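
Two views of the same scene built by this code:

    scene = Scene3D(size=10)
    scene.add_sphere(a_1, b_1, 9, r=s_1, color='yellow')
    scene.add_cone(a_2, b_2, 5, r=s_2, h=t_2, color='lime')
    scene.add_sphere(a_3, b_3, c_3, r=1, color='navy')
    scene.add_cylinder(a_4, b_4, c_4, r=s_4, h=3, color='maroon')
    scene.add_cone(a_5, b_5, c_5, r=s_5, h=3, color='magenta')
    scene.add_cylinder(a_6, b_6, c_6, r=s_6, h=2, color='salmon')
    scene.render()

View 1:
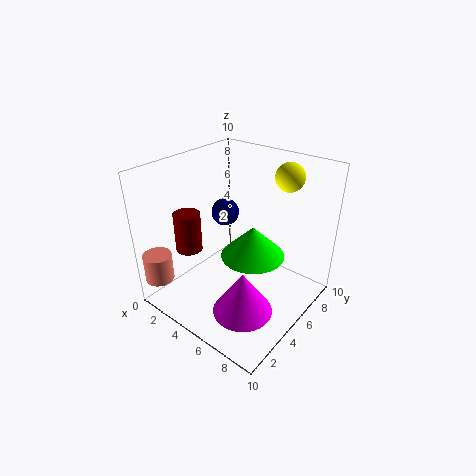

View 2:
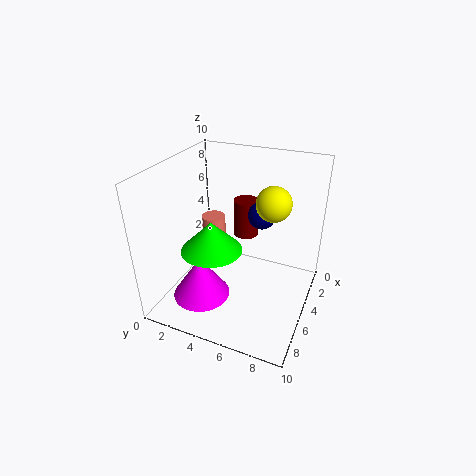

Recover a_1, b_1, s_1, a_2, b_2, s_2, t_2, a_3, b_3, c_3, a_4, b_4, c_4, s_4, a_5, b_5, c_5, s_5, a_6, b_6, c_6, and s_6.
a_1 = 7, b_1 = 8, s_1 = 1, a_2 = 7, b_2 = 4, s_2 = 2, t_2 = 2, a_3 = 3, b_3 = 6, c_3 = 6, a_4 = 1, b_4 = 4, c_4 = 3, s_4 = 1, a_5 = 7, b_5 = 3, c_5 = 1, s_5 = 2, a_6 = 1, b_6 = 1, c_6 = 2, s_6 = 1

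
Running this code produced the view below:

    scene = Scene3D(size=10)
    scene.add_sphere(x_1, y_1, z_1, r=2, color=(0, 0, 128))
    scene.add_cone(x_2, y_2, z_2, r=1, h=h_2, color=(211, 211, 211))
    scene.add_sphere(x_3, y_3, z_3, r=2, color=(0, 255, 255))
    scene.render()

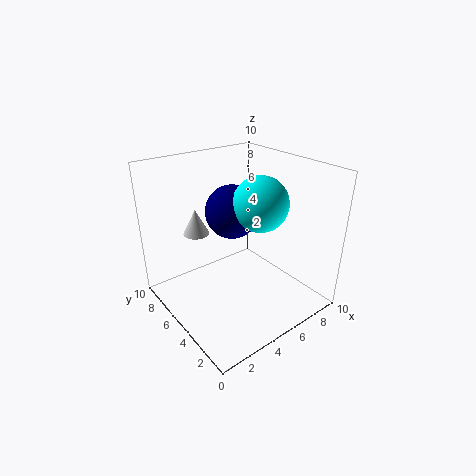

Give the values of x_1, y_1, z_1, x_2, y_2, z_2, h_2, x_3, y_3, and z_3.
x_1 = 6
y_1 = 7
z_1 = 6
x_2 = 4
y_2 = 9
z_2 = 4
h_2 = 2
x_3 = 7
y_3 = 5
z_3 = 7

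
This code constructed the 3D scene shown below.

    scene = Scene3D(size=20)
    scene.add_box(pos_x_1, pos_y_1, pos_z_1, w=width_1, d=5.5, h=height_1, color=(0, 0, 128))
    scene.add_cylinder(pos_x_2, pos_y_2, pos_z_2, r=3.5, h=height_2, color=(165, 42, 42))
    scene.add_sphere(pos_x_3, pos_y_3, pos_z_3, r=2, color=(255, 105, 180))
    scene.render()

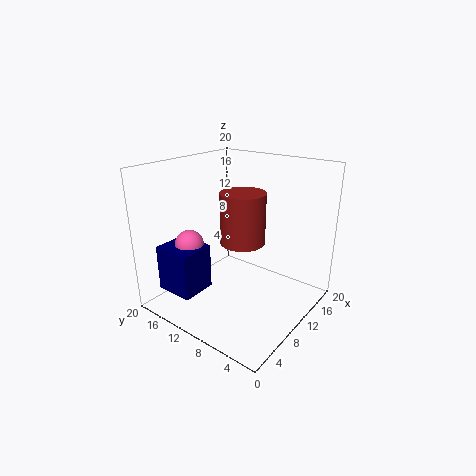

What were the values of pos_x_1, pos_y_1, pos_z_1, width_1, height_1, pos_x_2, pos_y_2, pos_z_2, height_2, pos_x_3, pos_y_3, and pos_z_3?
pos_x_1 = 2.5; pos_y_1 = 13; pos_z_1 = 2.5; width_1 = 5; height_1 = 6.5; pos_x_2 = 14.5; pos_y_2 = 12.5; pos_z_2 = 7; height_2 = 8; pos_x_3 = 6; pos_y_3 = 15.5; pos_z_3 = 9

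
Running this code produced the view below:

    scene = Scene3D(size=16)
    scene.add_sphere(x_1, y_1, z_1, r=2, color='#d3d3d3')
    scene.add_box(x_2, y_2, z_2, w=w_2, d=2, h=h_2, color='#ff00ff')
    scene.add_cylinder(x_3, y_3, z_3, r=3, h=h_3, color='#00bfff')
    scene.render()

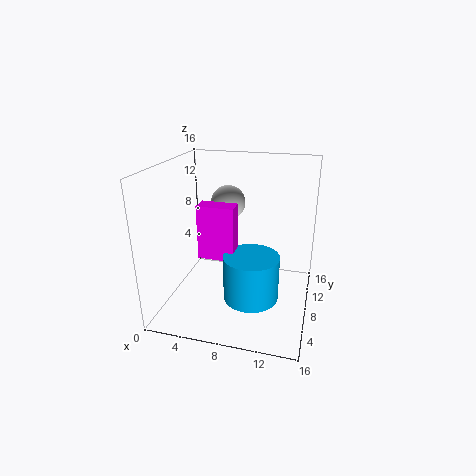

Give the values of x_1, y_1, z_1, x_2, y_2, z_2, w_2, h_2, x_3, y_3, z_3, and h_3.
x_1 = 6
y_1 = 11
z_1 = 11
x_2 = 4
y_2 = 6
z_2 = 6
w_2 = 4
h_2 = 6
x_3 = 10
y_3 = 6
z_3 = 2
h_3 = 5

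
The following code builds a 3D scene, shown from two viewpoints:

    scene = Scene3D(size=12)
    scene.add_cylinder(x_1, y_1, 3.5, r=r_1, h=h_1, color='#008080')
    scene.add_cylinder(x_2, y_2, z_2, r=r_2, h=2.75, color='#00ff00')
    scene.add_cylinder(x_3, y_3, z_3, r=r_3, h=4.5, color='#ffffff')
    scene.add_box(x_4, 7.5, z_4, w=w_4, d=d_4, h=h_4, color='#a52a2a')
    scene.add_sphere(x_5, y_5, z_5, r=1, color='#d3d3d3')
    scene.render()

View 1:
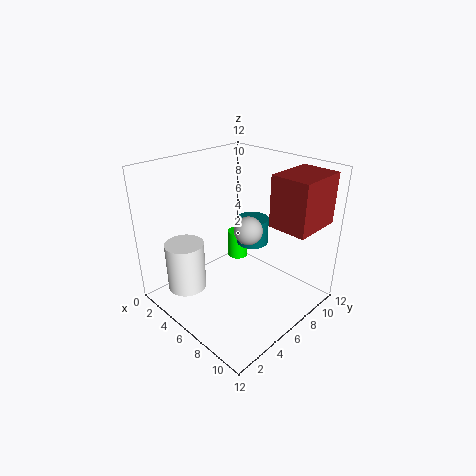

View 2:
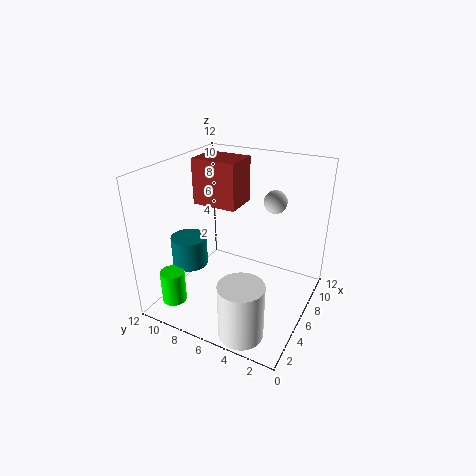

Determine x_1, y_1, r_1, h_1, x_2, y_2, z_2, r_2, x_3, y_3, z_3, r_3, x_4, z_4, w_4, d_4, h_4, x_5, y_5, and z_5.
x_1 = 4.25
y_1 = 9.75
r_1 = 1.5
h_1 = 2.5
x_2 = 2
y_2 = 10
z_2 = 1
r_2 = 1
x_3 = 1.75
y_3 = 3.5
z_3 = 0.25
r_3 = 1.75
x_4 = 8
z_4 = 7.25
w_4 = 3.25
d_4 = 4.25
h_4 = 4.25
x_5 = 9
y_5 = 4
z_5 = 8.5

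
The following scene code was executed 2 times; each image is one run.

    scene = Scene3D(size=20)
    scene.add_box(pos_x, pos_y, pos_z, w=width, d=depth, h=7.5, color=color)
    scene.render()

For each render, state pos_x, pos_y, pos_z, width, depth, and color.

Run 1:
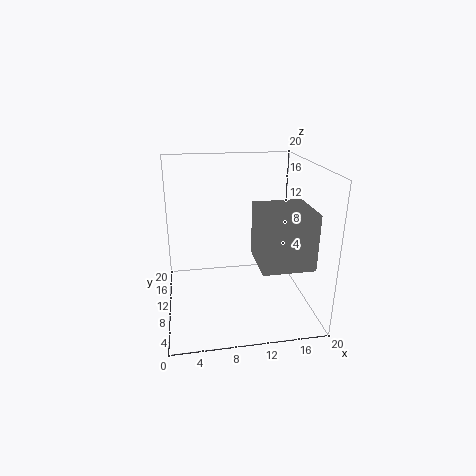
pos_x = 12, pos_y = 3.5, pos_z = 7.5, width = 7, depth = 7, color = 'gray'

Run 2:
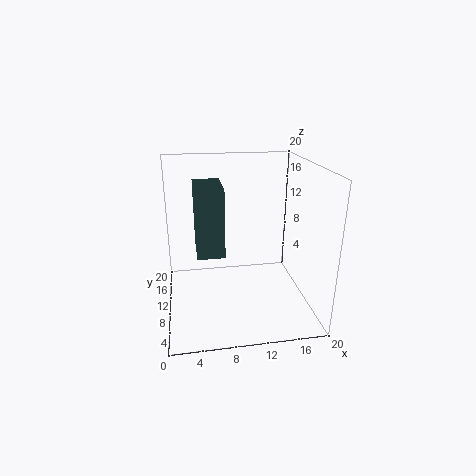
pos_x = 4, pos_y = 0.5, pos_z = 12, width = 3, depth = 5, color = 'darkslategray'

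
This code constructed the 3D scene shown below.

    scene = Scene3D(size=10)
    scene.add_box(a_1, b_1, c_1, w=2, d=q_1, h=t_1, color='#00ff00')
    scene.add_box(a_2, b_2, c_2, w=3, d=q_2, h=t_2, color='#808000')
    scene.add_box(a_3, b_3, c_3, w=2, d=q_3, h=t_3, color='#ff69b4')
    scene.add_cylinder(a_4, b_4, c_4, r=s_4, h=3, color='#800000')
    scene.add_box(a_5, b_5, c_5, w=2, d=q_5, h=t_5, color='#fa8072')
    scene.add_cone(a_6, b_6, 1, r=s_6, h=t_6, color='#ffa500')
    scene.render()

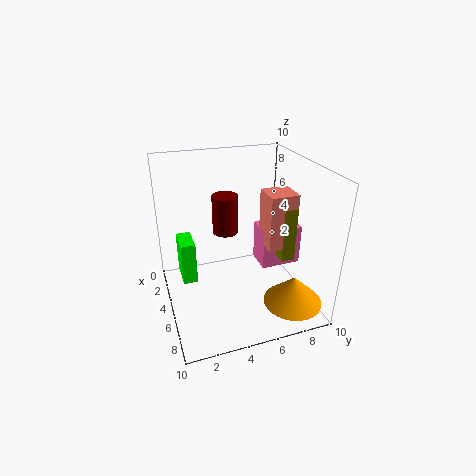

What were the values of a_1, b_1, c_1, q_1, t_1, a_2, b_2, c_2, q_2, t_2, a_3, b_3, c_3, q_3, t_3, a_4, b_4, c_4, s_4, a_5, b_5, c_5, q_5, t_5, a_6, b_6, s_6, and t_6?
a_1 = 3, b_1 = 1, c_1 = 2, q_1 = 1, t_1 = 3, a_2 = 3, b_2 = 8, c_2 = 3, q_2 = 1, t_2 = 4, a_3 = 3, b_3 = 7, c_3 = 2, q_3 = 3, t_3 = 3, a_4 = 2, b_4 = 5, c_4 = 4, s_4 = 1, a_5 = 4, b_5 = 7, c_5 = 4, q_5 = 2, t_5 = 4, a_6 = 8, b_6 = 8, s_6 = 2, t_6 = 2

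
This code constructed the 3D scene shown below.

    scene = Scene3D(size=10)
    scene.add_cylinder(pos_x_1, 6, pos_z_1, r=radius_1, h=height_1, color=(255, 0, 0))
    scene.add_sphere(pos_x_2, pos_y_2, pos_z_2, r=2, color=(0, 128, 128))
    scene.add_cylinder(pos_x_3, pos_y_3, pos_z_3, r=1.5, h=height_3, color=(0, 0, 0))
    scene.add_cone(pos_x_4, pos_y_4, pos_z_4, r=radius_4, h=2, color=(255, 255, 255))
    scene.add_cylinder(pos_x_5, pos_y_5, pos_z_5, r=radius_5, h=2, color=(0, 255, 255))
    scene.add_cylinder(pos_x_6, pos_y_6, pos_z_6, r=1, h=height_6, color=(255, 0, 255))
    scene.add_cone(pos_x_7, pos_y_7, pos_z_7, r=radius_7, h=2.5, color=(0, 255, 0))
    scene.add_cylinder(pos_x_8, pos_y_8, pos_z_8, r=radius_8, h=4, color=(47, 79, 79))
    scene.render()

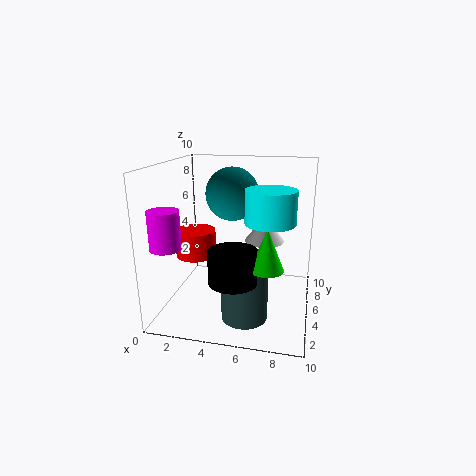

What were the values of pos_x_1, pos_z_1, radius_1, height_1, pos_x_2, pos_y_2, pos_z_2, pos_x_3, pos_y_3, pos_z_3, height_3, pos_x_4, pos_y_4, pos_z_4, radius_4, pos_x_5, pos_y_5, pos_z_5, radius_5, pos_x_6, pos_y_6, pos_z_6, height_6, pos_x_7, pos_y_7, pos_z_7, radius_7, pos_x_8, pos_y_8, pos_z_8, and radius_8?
pos_x_1 = 1.5; pos_z_1 = 3; radius_1 = 1.5; height_1 = 2; pos_x_2 = 4; pos_y_2 = 7.5; pos_z_2 = 7.5; pos_x_3 = 5.5; pos_y_3 = 1.5; pos_z_3 = 3.5; height_3 = 2; pos_x_4 = 6.5; pos_y_4 = 7.5; pos_z_4 = 4; radius_4 = 1.5; pos_x_5 = 7.5; pos_y_5 = 2.5; pos_z_5 = 7; radius_5 = 1.5; pos_x_6 = 1; pos_y_6 = 2; pos_z_6 = 5; height_6 = 2.5; pos_x_7 = 7.5; pos_y_7 = 1.5; pos_z_7 = 4.5; radius_7 = 1; pos_x_8 = 6; pos_y_8 = 2.5; pos_z_8 = 0.5; radius_8 = 1.5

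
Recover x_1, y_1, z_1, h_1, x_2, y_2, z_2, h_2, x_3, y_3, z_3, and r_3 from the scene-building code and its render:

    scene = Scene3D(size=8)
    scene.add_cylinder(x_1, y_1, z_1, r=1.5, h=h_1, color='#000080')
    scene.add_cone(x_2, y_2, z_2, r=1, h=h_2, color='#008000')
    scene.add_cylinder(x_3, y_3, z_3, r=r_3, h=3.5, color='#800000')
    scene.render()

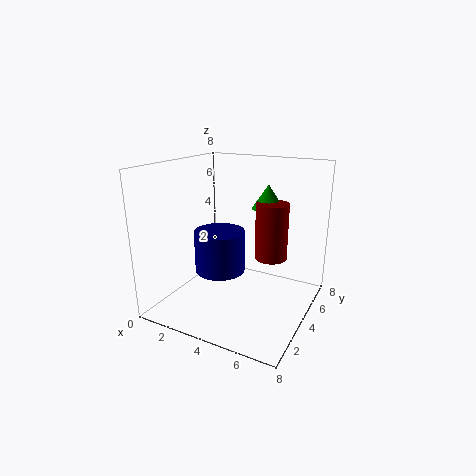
x_1 = 2.5, y_1 = 4.5, z_1 = 1.5, h_1 = 2.5, x_2 = 4.5, y_2 = 7, z_2 = 5, h_2 = 1.5, x_3 = 5, y_3 = 6.5, z_3 = 2, r_3 = 1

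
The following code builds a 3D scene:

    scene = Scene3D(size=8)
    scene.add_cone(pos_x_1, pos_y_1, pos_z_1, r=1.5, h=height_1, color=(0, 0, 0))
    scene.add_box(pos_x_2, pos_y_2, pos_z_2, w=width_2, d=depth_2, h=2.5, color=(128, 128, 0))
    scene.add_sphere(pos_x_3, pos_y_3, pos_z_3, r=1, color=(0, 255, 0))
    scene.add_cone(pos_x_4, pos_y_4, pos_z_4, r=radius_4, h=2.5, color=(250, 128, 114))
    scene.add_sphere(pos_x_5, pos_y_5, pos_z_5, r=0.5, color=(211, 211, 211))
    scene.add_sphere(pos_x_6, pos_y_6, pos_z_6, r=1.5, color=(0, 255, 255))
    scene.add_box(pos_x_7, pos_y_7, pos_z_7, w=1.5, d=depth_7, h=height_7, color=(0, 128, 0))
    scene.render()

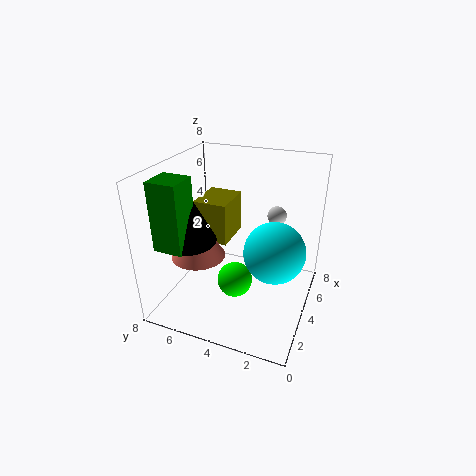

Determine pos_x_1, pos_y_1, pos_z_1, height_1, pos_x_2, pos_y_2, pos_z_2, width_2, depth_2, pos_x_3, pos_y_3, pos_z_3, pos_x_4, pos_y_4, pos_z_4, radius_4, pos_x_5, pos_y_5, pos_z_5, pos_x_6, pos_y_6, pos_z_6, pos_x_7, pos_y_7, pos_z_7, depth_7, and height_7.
pos_x_1 = 2
pos_y_1 = 6
pos_z_1 = 4.5
height_1 = 3
pos_x_2 = 4.5
pos_y_2 = 5
pos_z_2 = 3
width_2 = 2.5
depth_2 = 2
pos_x_3 = 3.5
pos_y_3 = 4
pos_z_3 = 1.5
pos_x_4 = 3
pos_y_4 = 6
pos_z_4 = 3
radius_4 = 1.5
pos_x_5 = 4.5
pos_y_5 = 2
pos_z_5 = 5.5
pos_x_6 = 2.5
pos_y_6 = 1.5
pos_z_6 = 4.5
pos_x_7 = 0.5
pos_y_7 = 5.5
pos_z_7 = 4.5
depth_7 = 1.5
height_7 = 3.5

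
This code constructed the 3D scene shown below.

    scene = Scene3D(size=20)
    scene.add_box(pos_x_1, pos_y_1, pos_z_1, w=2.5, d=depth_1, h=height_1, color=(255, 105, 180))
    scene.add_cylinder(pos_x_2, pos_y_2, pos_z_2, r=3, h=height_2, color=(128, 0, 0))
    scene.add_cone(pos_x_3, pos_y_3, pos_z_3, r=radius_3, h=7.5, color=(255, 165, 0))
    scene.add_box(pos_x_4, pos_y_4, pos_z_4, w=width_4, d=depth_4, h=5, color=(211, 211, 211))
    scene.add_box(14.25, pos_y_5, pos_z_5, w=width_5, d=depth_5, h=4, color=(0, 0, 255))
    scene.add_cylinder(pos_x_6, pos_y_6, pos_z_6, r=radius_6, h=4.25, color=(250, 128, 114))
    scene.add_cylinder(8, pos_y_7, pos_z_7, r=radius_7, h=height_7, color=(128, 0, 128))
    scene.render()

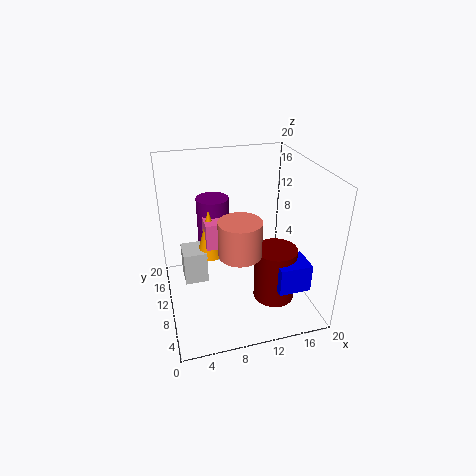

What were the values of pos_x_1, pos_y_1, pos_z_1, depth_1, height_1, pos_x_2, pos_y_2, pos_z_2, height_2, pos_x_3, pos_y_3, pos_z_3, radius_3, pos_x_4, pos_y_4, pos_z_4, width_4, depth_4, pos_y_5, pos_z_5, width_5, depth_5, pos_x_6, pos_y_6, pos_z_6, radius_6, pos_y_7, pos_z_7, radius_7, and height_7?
pos_x_1 = 6; pos_y_1 = 12.5; pos_z_1 = 7; depth_1 = 5.25; height_1 = 4; pos_x_2 = 15; pos_y_2 = 8; pos_z_2 = 0.5; height_2 = 8; pos_x_3 = 6.75; pos_y_3 = 14.25; pos_z_3 = 5.25; radius_3 = 2; pos_x_4 = 2.5; pos_y_4 = 12.5; pos_z_4 = 1.5; width_4 = 3.5; depth_4 = 4; pos_y_5 = 4; pos_z_5 = 3.5; width_5 = 4.5; depth_5 = 4; pos_x_6 = 8.25; pos_y_6 = 3; pos_z_6 = 12; radius_6 = 2.5; pos_y_7 = 17.25; pos_z_7 = 5.25; radius_7 = 2.5; height_7 = 8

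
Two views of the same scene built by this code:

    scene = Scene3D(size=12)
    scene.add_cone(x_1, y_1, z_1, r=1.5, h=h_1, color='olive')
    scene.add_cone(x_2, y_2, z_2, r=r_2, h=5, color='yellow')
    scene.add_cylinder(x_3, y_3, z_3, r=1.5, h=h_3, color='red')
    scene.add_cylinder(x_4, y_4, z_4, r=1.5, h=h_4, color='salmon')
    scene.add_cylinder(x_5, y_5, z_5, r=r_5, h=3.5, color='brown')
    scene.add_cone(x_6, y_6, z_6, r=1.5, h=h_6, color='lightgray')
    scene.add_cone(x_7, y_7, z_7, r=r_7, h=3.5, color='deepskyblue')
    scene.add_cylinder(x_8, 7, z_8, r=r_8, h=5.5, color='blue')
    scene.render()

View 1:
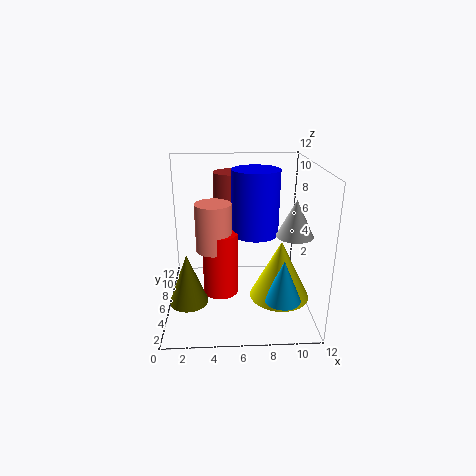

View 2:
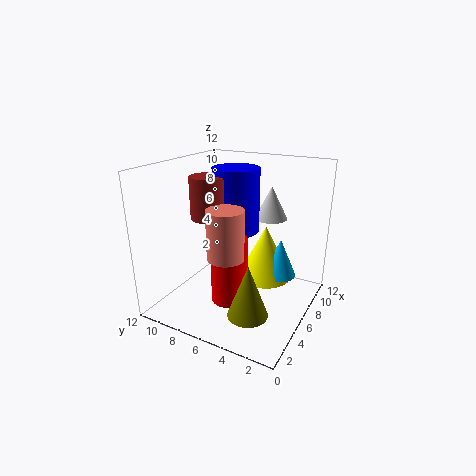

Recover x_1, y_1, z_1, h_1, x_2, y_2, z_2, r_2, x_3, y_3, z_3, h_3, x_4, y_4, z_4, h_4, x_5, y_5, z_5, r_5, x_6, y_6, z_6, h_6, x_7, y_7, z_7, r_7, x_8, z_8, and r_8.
x_1 = 2; y_1 = 3; z_1 = 2; h_1 = 4; x_2 = 9.5; y_2 = 5; z_2 = 1; r_2 = 2.5; x_3 = 4.5; y_3 = 6; z_3 = 1; h_3 = 5.5; x_4 = 4; y_4 = 6; z_4 = 5; h_4 = 4; x_5 = 5.5; y_5 = 8.5; z_5 = 7.5; r_5 = 1.5; x_6 = 10.5; y_6 = 5; z_6 = 6.5; h_6 = 3; x_7 = 9.5; y_7 = 3.5; z_7 = 1.5; r_7 = 1.5; x_8 = 7.5; z_8 = 6; r_8 = 2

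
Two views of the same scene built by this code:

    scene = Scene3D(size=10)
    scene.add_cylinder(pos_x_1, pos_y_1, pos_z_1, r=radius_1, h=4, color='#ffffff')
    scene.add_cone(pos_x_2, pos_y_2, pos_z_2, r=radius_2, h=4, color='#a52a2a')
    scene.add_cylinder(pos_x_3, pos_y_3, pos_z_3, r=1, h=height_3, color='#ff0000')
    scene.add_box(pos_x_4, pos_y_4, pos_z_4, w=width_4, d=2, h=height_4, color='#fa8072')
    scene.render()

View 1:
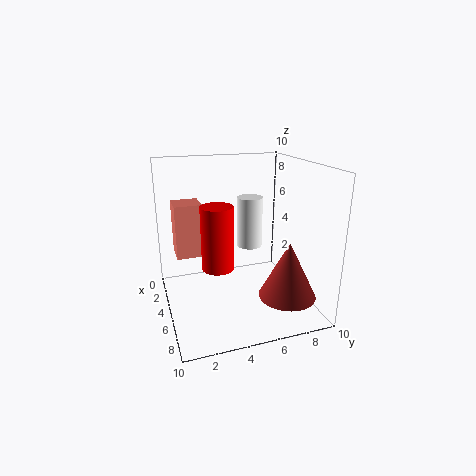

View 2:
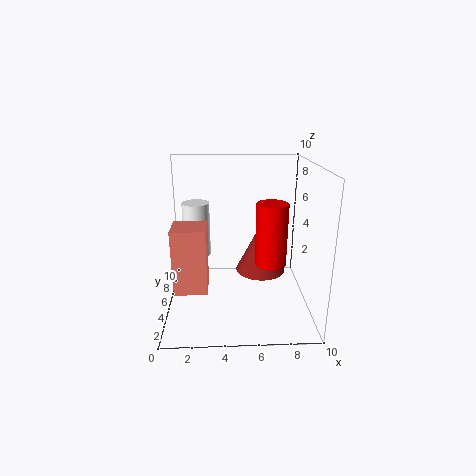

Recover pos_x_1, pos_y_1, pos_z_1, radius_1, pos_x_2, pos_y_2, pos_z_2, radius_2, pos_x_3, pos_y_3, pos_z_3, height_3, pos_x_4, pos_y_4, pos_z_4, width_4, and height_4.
pos_x_1 = 2; pos_y_1 = 7; pos_z_1 = 3; radius_1 = 1; pos_x_2 = 7; pos_y_2 = 8; pos_z_2 = 1; radius_2 = 2; pos_x_3 = 7; pos_y_3 = 3; pos_z_3 = 4; height_3 = 4; pos_x_4 = 1; pos_y_4 = 1; pos_z_4 = 3; width_4 = 2; height_4 = 4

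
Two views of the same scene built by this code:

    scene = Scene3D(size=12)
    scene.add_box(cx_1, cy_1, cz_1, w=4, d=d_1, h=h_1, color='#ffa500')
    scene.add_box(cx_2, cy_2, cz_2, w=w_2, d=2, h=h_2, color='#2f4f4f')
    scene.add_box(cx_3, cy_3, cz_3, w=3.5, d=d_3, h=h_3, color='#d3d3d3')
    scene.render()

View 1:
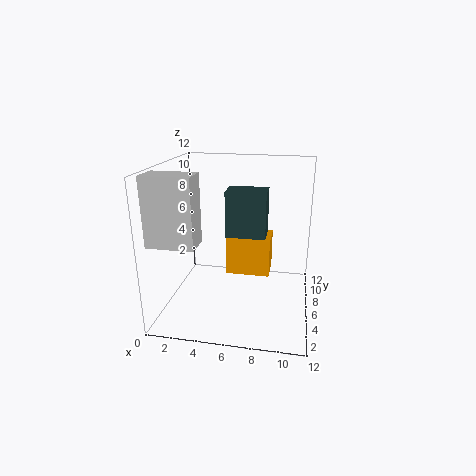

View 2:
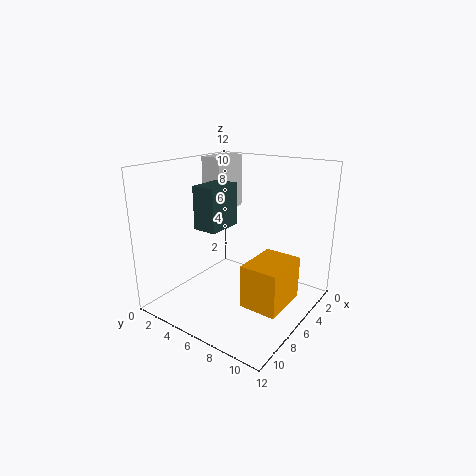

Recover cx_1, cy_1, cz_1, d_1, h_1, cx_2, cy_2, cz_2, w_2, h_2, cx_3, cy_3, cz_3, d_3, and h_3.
cx_1 = 4.5
cy_1 = 8
cz_1 = 1.5
d_1 = 3
h_1 = 3.5
cx_2 = 5.5
cy_2 = 3.5
cz_2 = 7
w_2 = 3
h_2 = 3.5
cx_3 = 0.5
cy_3 = 0.5
cz_3 = 7
d_3 = 2
h_3 = 5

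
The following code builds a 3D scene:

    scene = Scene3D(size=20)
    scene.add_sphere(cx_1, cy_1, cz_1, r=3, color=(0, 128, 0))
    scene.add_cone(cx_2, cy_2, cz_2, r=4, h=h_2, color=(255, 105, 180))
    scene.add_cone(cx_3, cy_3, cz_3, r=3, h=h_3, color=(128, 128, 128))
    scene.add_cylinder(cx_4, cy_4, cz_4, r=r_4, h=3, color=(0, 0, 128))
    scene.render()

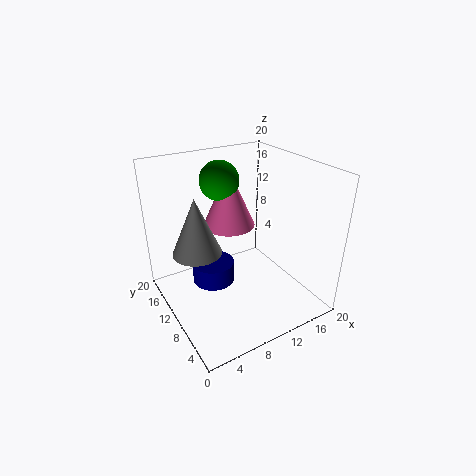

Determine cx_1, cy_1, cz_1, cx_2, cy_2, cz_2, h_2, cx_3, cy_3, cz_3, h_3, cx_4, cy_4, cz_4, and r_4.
cx_1 = 11, cy_1 = 17, cz_1 = 16, cx_2 = 12, cy_2 = 16, cz_2 = 9, h_2 = 9, cx_3 = 3, cy_3 = 8, cz_3 = 11, h_3 = 7, cx_4 = 7, cy_4 = 12, cz_4 = 3, r_4 = 3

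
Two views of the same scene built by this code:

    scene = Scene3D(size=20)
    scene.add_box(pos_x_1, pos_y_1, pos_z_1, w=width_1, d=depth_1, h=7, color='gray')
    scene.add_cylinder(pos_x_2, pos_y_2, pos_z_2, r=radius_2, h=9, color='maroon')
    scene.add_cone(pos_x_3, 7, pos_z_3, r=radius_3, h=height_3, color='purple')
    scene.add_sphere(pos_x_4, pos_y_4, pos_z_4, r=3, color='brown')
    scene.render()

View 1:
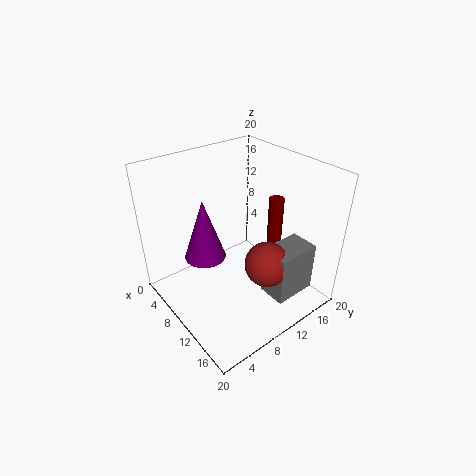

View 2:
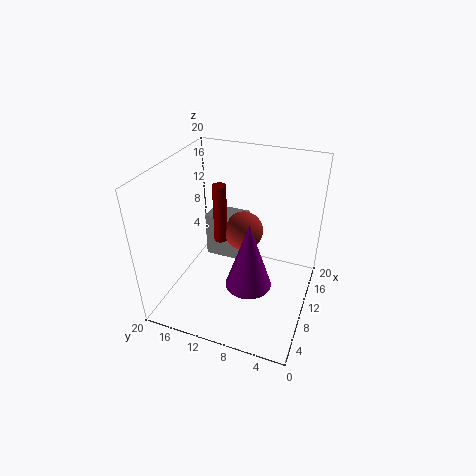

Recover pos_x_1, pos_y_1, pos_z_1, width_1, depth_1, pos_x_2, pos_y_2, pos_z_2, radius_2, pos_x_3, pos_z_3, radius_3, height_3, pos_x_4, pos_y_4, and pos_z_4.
pos_x_1 = 14, pos_y_1 = 11, pos_z_1 = 3, width_1 = 4, depth_1 = 6, pos_x_2 = 13, pos_y_2 = 14, pos_z_2 = 7, radius_2 = 1, pos_x_3 = 6, pos_z_3 = 6, radius_3 = 3, height_3 = 9, pos_x_4 = 15, pos_y_4 = 11, pos_z_4 = 8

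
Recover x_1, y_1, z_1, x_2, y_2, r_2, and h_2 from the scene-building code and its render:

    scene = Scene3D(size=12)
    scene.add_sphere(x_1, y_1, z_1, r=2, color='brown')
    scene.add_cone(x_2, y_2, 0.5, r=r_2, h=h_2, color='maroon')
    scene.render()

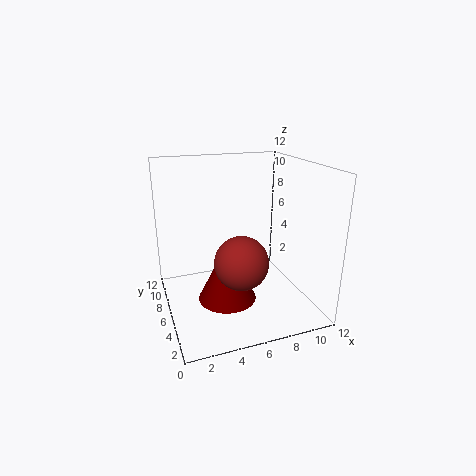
x_1 = 5, y_1 = 2.5, z_1 = 5.5, x_2 = 5, y_2 = 6, r_2 = 2.5, h_2 = 5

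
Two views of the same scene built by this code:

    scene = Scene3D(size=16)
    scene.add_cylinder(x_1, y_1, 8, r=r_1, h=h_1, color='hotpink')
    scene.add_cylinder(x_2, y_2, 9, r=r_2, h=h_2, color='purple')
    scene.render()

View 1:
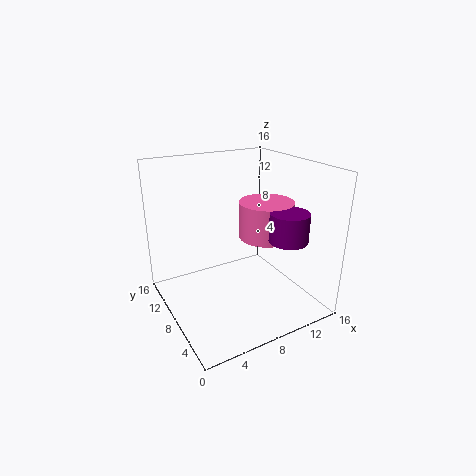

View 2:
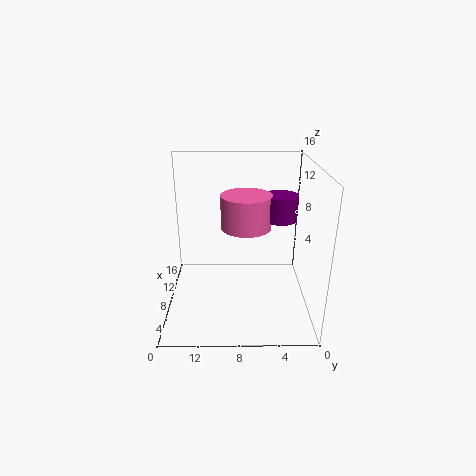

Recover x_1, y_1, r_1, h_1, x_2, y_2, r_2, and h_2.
x_1 = 11
y_1 = 7
r_1 = 3
h_1 = 4
x_2 = 11
y_2 = 3
r_2 = 2
h_2 = 3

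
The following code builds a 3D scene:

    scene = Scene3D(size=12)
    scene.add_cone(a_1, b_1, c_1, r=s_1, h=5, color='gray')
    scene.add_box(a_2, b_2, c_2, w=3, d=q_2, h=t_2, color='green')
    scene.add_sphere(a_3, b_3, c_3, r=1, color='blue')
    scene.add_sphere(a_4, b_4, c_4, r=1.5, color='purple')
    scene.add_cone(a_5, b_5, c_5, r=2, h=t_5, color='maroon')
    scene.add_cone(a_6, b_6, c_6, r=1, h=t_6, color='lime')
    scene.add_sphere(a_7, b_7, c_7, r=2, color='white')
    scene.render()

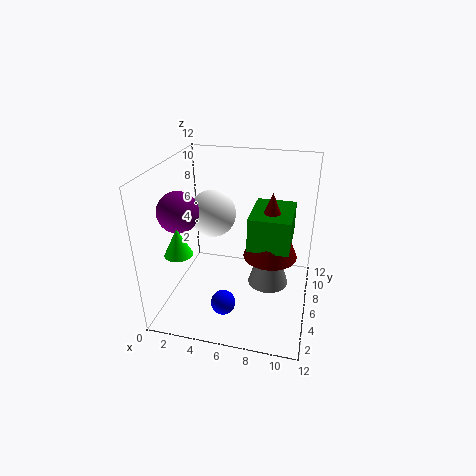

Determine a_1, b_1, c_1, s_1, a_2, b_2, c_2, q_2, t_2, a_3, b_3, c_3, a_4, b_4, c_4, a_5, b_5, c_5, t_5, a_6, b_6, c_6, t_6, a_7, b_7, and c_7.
a_1 = 9; b_1 = 3.5; c_1 = 4; s_1 = 1.5; a_2 = 7.5; b_2 = 2.5; c_2 = 7; q_2 = 4; t_2 = 2.5; a_3 = 5.5; b_3 = 3; c_3 = 1.5; a_4 = 2.5; b_4 = 2.5; c_4 = 9.5; a_5 = 9; b_5 = 4; c_5 = 6; t_5 = 5; a_6 = 3; b_6 = 1; c_6 = 7; t_6 = 2; a_7 = 3.5; b_7 = 7; c_7 = 7.5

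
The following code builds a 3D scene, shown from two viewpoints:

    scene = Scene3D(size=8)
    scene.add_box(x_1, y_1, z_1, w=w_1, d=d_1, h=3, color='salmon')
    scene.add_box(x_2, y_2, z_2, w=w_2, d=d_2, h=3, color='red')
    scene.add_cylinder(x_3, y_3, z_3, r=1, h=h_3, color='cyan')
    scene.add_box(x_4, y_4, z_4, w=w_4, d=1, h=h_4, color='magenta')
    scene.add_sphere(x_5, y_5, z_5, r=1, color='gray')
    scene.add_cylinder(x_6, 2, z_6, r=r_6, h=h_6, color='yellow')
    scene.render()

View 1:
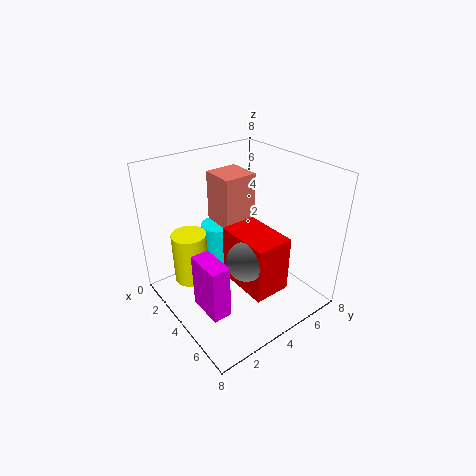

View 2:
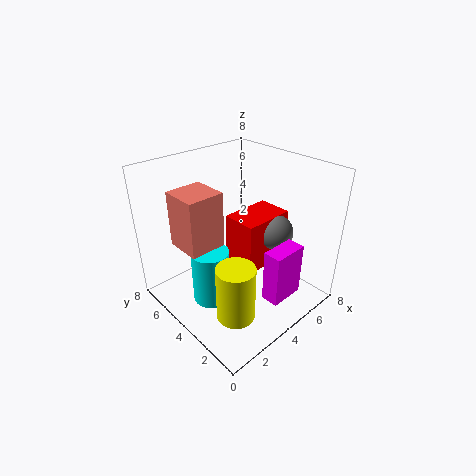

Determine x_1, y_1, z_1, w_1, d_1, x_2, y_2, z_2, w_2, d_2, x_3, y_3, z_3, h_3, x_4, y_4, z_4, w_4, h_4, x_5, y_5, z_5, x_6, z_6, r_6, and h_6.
x_1 = 1, y_1 = 4, z_1 = 4, w_1 = 2, d_1 = 2, x_2 = 4, y_2 = 3, z_2 = 2, w_2 = 3, d_2 = 2, x_3 = 2, y_3 = 4, z_3 = 1, h_3 = 3, x_4 = 4, y_4 = 1, z_4 = 1, w_4 = 2, h_4 = 3, x_5 = 6, y_5 = 3, z_5 = 4, x_6 = 2, z_6 = 1, r_6 = 1, h_6 = 3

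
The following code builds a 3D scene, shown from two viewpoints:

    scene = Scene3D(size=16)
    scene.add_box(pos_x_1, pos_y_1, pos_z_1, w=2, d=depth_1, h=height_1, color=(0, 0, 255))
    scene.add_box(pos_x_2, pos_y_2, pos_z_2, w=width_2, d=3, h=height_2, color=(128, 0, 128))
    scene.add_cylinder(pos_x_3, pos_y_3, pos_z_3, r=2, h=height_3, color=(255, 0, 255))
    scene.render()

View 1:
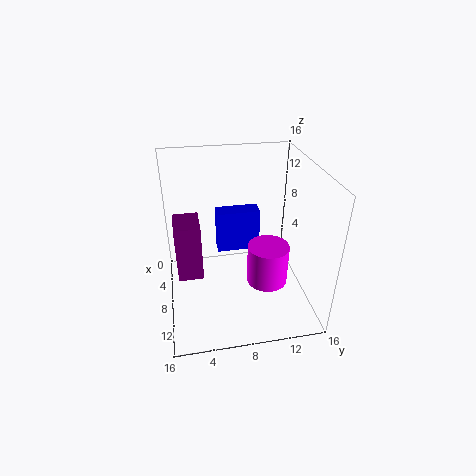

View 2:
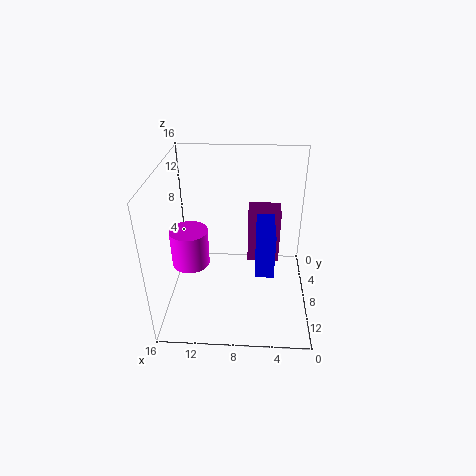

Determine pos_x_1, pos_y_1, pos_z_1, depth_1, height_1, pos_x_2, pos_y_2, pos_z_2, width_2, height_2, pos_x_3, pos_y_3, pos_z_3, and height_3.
pos_x_1 = 4, pos_y_1 = 6, pos_z_1 = 5, depth_1 = 5, height_1 = 5, pos_x_2 = 3, pos_y_2 = 1, pos_z_2 = 2, width_2 = 4, height_2 = 7, pos_x_3 = 13, pos_y_3 = 10, pos_z_3 = 6, height_3 = 4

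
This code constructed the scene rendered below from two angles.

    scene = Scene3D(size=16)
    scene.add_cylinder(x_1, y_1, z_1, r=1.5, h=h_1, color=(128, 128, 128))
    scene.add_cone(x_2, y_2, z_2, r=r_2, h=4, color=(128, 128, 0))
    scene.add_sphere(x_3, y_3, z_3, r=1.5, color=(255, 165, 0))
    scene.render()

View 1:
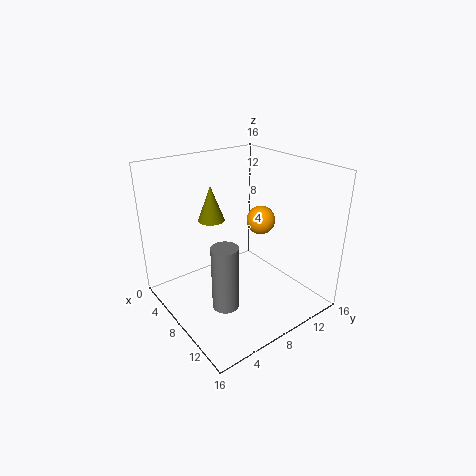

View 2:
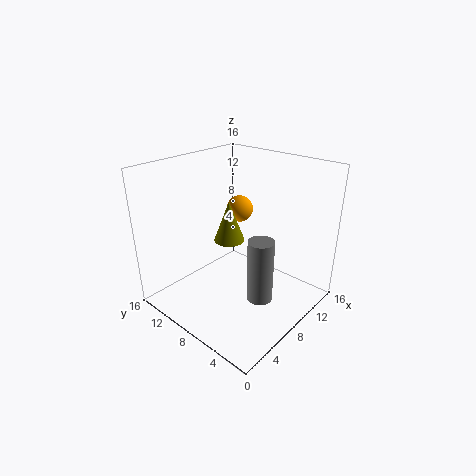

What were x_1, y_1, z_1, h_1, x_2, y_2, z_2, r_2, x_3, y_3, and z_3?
x_1 = 9
y_1 = 5.5
z_1 = 0.5
h_1 = 7.5
x_2 = 5
y_2 = 6.5
z_2 = 9.5
r_2 = 1.5
x_3 = 10
y_3 = 9.5
z_3 = 10.5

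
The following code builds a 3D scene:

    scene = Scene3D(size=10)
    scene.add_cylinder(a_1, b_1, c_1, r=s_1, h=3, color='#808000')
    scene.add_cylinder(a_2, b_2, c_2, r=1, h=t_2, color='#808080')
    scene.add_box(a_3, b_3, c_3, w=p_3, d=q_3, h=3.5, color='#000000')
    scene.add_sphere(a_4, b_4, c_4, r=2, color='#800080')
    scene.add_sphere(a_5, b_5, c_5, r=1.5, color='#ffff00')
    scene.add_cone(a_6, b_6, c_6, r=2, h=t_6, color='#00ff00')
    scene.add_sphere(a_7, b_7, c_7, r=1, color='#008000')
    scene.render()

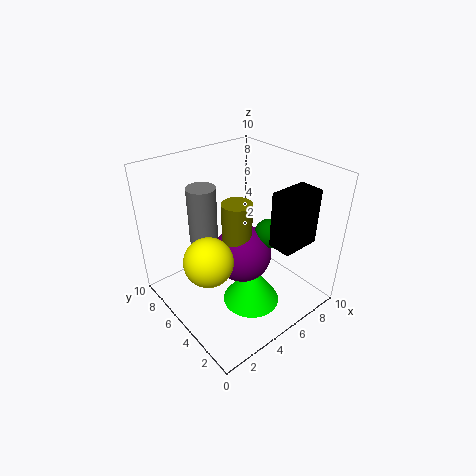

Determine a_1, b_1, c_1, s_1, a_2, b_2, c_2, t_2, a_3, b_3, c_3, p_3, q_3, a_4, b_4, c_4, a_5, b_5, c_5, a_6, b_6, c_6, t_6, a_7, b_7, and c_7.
a_1 = 4.5, b_1 = 4.5, c_1 = 5, s_1 = 1, a_2 = 3.5, b_2 = 7, c_2 = 4.5, t_2 = 4, a_3 = 5, b_3 = 0.5, c_3 = 6, p_3 = 2.5, q_3 = 1.5, a_4 = 5, b_4 = 4.5, c_4 = 4, a_5 = 1.5, b_5 = 3.5, c_5 = 5.5, a_6 = 5, b_6 = 3.5, c_6 = 0.5, t_6 = 3, a_7 = 6.5, b_7 = 3.5, c_7 = 5.5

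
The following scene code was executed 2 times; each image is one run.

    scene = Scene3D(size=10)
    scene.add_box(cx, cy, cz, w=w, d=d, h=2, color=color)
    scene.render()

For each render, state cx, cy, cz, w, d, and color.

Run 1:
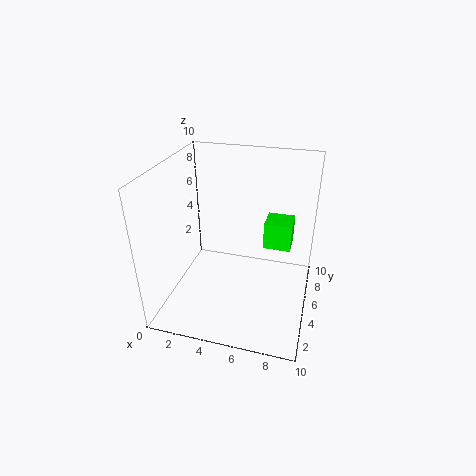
cx = 6.5, cy = 6.5, cz = 3.5, w = 2, d = 2, color = 'lime'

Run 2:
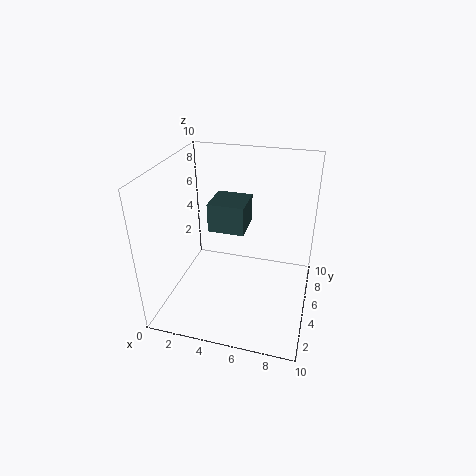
cx = 3, cy = 4.5, cz = 5.5, w = 2.5, d = 2.5, color = 'darkslategray'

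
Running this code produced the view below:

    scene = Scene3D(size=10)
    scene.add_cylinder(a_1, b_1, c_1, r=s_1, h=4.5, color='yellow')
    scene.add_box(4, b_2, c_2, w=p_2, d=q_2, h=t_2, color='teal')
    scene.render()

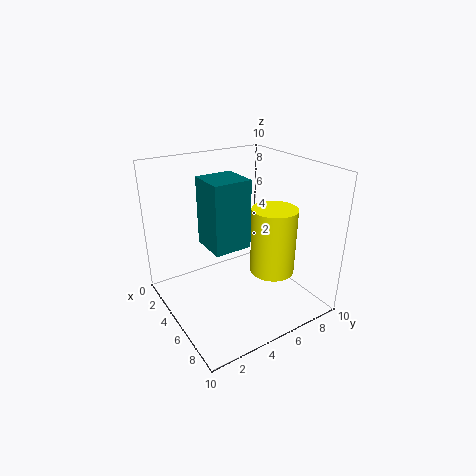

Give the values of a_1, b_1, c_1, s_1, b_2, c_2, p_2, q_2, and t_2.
a_1 = 7, b_1 = 6.5, c_1 = 3, s_1 = 1.5, b_2 = 2.5, c_2 = 5, p_2 = 2.5, q_2 = 2.5, t_2 = 4.5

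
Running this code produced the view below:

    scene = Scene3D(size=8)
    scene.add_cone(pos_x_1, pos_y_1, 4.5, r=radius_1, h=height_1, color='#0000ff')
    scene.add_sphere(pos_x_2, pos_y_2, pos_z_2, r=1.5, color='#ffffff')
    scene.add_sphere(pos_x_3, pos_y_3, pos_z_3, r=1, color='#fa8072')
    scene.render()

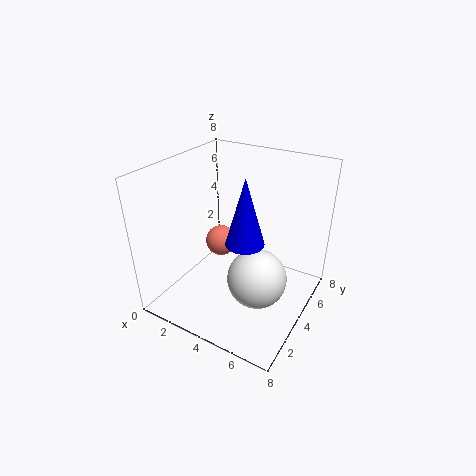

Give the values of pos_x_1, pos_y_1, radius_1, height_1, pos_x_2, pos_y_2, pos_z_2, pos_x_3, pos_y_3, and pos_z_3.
pos_x_1 = 5
pos_y_1 = 3
radius_1 = 1
height_1 = 3.5
pos_x_2 = 6
pos_y_2 = 2.5
pos_z_2 = 3
pos_x_3 = 1.5
pos_y_3 = 6
pos_z_3 = 2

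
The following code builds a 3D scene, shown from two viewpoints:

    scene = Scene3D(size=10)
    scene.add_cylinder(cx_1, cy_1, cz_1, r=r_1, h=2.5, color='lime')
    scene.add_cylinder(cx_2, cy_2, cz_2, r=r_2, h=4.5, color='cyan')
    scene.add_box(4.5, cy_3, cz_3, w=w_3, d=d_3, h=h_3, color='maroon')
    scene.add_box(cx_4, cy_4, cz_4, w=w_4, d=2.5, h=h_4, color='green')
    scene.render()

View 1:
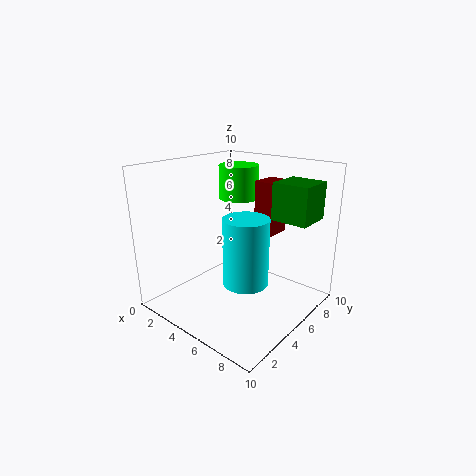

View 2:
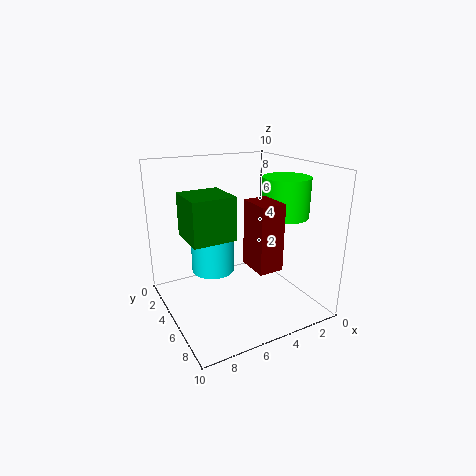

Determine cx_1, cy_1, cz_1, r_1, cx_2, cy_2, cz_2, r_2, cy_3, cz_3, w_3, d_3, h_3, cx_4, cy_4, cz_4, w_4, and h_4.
cx_1 = 3, cy_1 = 7.5, cz_1 = 7, r_1 = 1.5, cx_2 = 6.5, cy_2 = 4, cz_2 = 2.5, r_2 = 1.5, cy_3 = 7.5, cz_3 = 4.5, w_3 = 1.5, d_3 = 2, h_3 = 4, cx_4 = 7, cy_4 = 6, cz_4 = 6.5, w_4 = 2.5, h_4 = 2.5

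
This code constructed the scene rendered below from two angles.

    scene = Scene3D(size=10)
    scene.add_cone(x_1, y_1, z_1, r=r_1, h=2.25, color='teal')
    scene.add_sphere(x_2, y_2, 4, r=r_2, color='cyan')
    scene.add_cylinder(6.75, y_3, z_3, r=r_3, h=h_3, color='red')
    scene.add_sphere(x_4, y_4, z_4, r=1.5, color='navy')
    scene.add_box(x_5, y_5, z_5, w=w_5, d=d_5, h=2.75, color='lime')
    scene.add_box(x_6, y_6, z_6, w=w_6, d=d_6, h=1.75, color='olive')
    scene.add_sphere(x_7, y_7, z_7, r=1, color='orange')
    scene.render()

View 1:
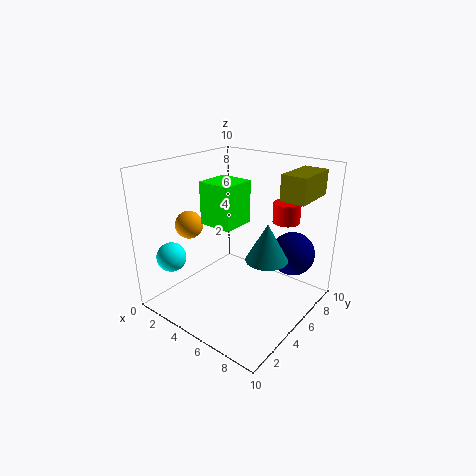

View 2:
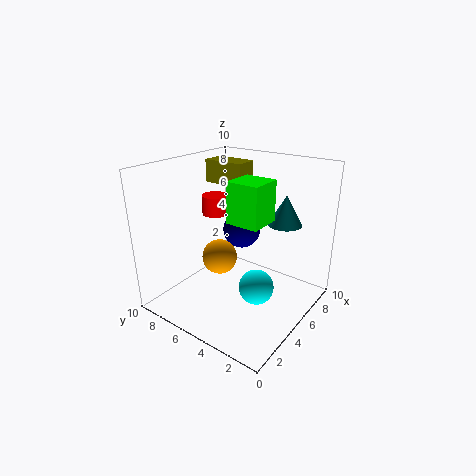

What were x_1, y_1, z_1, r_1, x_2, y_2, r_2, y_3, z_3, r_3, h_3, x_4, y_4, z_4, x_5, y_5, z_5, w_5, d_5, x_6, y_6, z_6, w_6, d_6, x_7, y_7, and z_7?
x_1 = 8.5, y_1 = 3.25, z_1 = 5.25, r_1 = 1.25, x_2 = 2, y_2 = 1.5, r_2 = 1, y_3 = 8.5, z_3 = 5.5, r_3 = 1, h_3 = 1.5, x_4 = 8.25, y_4 = 7, z_4 = 4, x_5 = 3.75, y_5 = 2.75, z_5 = 6.5, w_5 = 2.25, d_5 = 2.25, x_6 = 7.25, y_6 = 6.5, z_6 = 7.75, w_6 = 1.75, d_6 = 3.25, x_7 = 1.5, y_7 = 3.75, z_7 = 5.5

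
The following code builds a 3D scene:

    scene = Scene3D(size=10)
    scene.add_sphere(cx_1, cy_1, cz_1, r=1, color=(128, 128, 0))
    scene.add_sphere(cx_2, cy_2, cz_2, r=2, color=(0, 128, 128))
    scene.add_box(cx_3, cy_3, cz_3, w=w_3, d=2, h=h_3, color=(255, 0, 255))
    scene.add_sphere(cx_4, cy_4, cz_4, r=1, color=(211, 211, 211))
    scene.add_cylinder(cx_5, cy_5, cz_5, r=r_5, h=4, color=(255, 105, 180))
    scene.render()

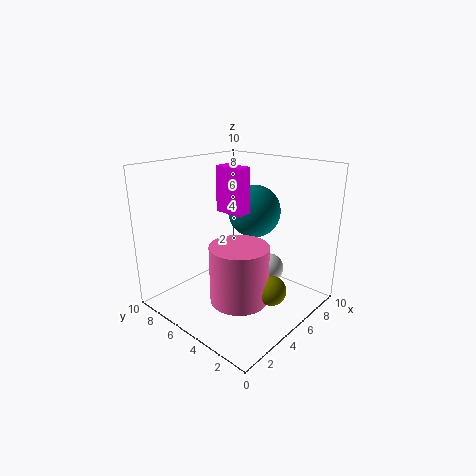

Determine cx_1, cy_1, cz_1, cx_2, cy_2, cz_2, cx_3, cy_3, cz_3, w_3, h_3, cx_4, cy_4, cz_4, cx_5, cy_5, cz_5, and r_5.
cx_1 = 5
cy_1 = 2
cz_1 = 2
cx_2 = 8
cy_2 = 6
cz_2 = 6
cx_3 = 4
cy_3 = 4
cz_3 = 7
w_3 = 1
h_3 = 3
cx_4 = 6
cy_4 = 3
cz_4 = 3
cx_5 = 4
cy_5 = 4
cz_5 = 1
r_5 = 2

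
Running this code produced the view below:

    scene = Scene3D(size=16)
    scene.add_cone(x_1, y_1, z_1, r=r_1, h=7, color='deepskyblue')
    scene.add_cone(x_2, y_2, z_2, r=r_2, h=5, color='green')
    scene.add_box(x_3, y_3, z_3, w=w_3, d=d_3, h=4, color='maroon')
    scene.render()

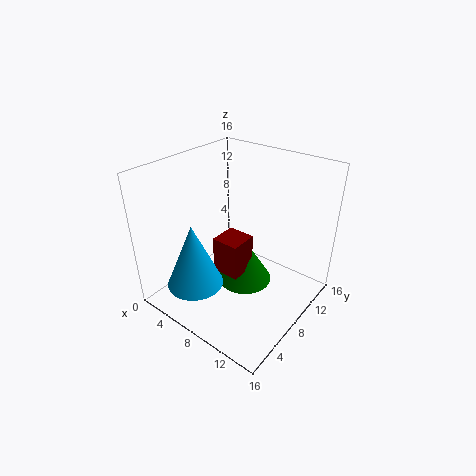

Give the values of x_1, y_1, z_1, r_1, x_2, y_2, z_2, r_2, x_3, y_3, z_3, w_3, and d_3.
x_1 = 6, y_1 = 3, z_1 = 4, r_1 = 3, x_2 = 9, y_2 = 8, z_2 = 3, r_2 = 3, x_3 = 7, y_3 = 5, z_3 = 5, w_3 = 3, d_3 = 3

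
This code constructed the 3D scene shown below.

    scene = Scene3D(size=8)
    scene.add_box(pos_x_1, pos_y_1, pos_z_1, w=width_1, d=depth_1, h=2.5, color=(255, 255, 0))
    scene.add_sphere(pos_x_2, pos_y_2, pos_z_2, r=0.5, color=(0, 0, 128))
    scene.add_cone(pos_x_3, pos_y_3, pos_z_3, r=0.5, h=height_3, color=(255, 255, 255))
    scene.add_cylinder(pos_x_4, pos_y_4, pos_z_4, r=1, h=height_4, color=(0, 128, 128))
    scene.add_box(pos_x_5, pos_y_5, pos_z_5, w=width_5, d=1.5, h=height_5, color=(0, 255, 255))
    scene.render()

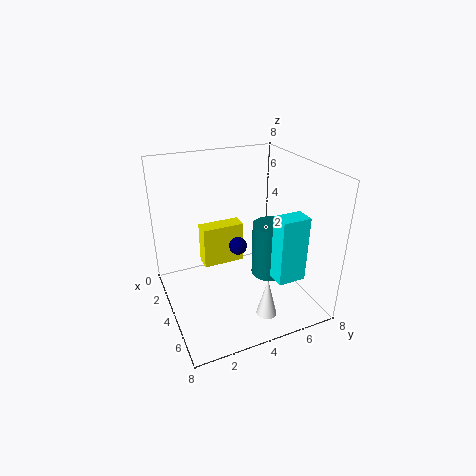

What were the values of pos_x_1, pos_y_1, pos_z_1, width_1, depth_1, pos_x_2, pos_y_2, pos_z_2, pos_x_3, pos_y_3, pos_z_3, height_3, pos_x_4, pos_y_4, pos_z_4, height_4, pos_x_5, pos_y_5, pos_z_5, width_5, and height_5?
pos_x_1 = 1.5; pos_y_1 = 2.5; pos_z_1 = 1.5; width_1 = 1; depth_1 = 2.5; pos_x_2 = 4; pos_y_2 = 4; pos_z_2 = 3.5; pos_x_3 = 7.5; pos_y_3 = 4; pos_z_3 = 1.5; height_3 = 2; pos_x_4 = 5; pos_y_4 = 5.5; pos_z_4 = 2; height_4 = 3; pos_x_5 = 6; pos_y_5 = 5; pos_z_5 = 2.5; width_5 = 1; height_5 = 3.5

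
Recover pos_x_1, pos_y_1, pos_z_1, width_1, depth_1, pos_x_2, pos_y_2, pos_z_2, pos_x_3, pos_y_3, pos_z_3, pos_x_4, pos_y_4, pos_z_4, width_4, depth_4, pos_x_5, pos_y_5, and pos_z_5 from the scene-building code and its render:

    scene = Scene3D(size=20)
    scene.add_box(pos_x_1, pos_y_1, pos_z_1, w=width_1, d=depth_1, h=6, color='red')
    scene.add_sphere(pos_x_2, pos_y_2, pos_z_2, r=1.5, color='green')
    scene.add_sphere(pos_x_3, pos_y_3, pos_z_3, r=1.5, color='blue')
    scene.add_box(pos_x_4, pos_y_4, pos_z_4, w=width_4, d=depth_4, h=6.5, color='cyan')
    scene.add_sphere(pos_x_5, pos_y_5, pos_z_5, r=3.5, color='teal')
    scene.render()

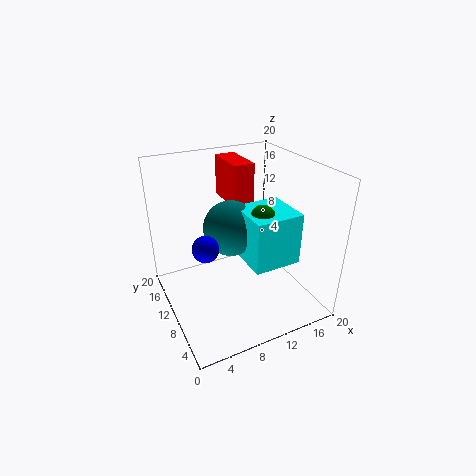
pos_x_1 = 10.5, pos_y_1 = 12, pos_z_1 = 13.5, width_1 = 3, depth_1 = 6.5, pos_x_2 = 10.5, pos_y_2 = 4.5, pos_z_2 = 15.5, pos_x_3 = 3, pos_y_3 = 4, pos_z_3 = 13.5, pos_x_4 = 8.5, pos_y_4 = 2, pos_z_4 = 9.5, width_4 = 6, depth_4 = 6, pos_x_5 = 8, pos_y_5 = 8, pos_z_5 = 13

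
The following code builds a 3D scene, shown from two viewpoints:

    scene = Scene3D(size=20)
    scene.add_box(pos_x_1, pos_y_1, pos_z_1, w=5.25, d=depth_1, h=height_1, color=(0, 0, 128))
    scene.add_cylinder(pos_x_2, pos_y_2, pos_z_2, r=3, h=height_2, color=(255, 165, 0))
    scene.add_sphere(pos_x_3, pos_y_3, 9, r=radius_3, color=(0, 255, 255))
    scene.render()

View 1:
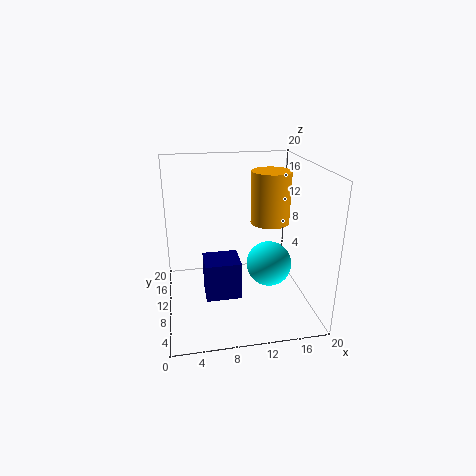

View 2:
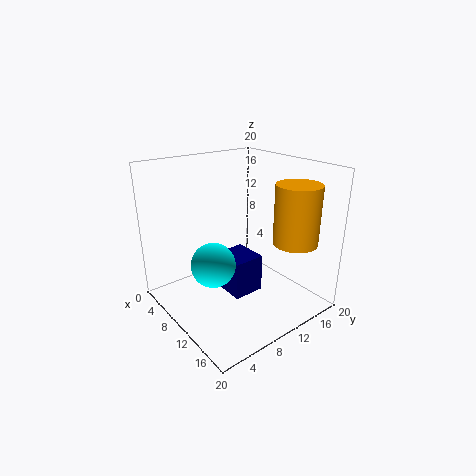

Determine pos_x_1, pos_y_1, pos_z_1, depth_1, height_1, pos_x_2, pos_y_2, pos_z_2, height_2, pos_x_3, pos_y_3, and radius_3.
pos_x_1 = 5.25; pos_y_1 = 9.5; pos_z_1 = 0.25; depth_1 = 4.75; height_1 = 5.75; pos_x_2 = 16; pos_y_2 = 15; pos_z_2 = 10; height_2 = 8; pos_x_3 = 12.75; pos_y_3 = 4; radius_3 = 2.75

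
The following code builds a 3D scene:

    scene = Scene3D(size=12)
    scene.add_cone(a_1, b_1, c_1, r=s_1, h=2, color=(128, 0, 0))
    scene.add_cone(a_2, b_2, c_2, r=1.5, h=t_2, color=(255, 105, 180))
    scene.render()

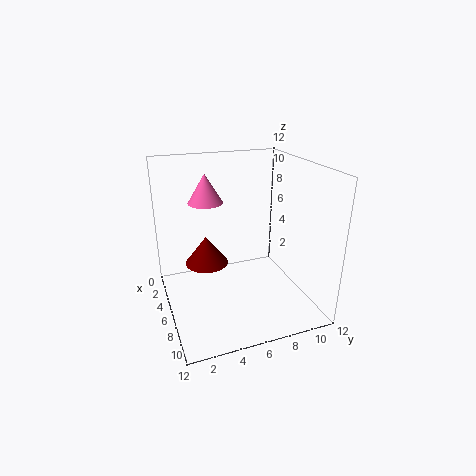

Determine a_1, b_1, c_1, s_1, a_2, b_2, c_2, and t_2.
a_1 = 9; b_1 = 2.5; c_1 = 6; s_1 = 1.5; a_2 = 3.5; b_2 = 4; c_2 = 8.5; t_2 = 2.5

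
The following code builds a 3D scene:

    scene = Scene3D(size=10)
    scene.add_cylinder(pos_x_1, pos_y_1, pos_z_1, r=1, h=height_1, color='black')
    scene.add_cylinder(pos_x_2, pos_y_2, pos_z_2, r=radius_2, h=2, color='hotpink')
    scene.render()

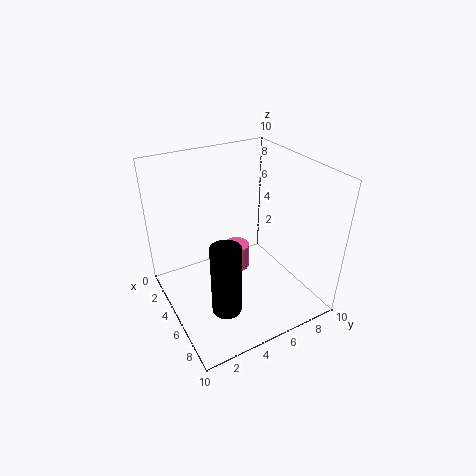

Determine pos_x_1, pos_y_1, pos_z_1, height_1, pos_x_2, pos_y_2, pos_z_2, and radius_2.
pos_x_1 = 7, pos_y_1 = 3, pos_z_1 = 1, height_1 = 5, pos_x_2 = 3, pos_y_2 = 6, pos_z_2 = 1, radius_2 = 1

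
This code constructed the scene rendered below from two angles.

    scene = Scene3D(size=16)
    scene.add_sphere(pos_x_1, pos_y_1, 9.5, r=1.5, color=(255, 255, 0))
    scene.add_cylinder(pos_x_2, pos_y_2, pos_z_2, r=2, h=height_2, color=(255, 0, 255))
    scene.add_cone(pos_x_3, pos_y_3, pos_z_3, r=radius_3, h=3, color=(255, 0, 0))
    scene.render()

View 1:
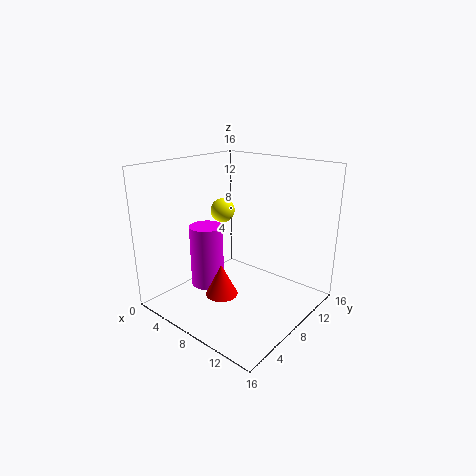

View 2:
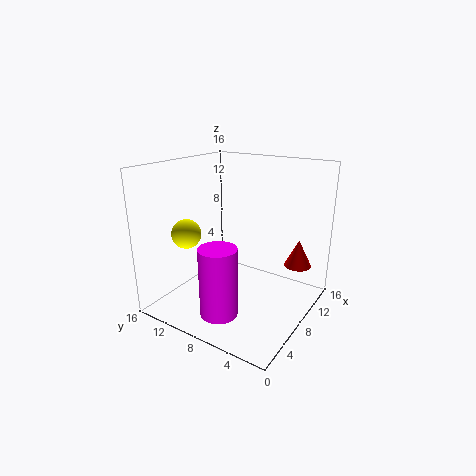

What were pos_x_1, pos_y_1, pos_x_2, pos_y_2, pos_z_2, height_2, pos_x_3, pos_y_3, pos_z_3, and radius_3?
pos_x_1 = 3, pos_y_1 = 11, pos_x_2 = 3.5, pos_y_2 = 7.5, pos_z_2 = 1, height_2 = 7.5, pos_x_3 = 11, pos_y_3 = 2, pos_z_3 = 5, radius_3 = 1.5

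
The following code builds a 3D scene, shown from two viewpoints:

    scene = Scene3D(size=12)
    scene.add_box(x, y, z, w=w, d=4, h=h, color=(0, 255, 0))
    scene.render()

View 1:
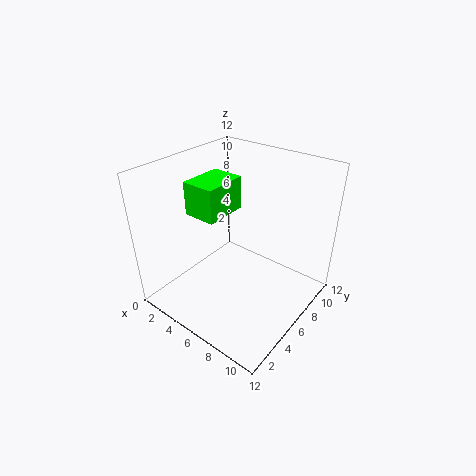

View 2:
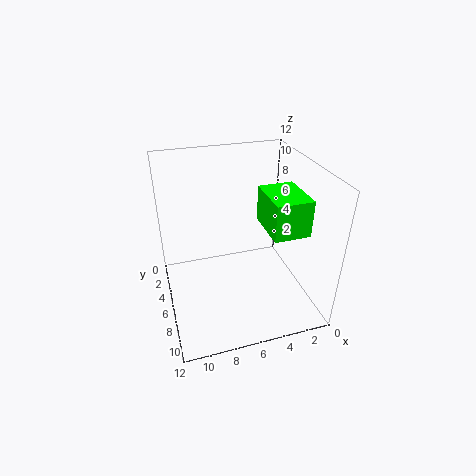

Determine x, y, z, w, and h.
x = 1, y = 5, z = 7, w = 3, h = 3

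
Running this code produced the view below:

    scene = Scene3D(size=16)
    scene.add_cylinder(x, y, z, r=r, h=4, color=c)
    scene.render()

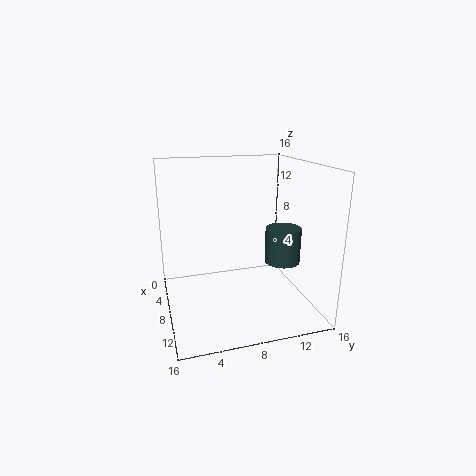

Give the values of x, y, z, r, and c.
x = 9, y = 13, z = 5, r = 2, c = 'darkslategray'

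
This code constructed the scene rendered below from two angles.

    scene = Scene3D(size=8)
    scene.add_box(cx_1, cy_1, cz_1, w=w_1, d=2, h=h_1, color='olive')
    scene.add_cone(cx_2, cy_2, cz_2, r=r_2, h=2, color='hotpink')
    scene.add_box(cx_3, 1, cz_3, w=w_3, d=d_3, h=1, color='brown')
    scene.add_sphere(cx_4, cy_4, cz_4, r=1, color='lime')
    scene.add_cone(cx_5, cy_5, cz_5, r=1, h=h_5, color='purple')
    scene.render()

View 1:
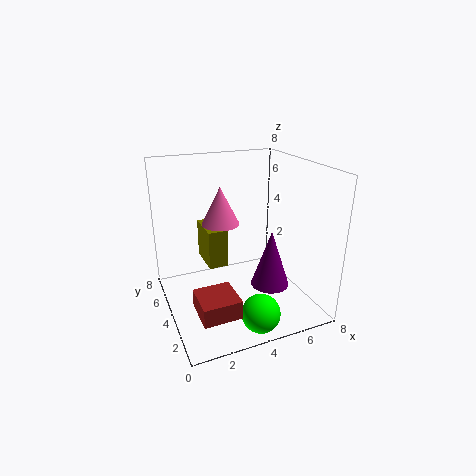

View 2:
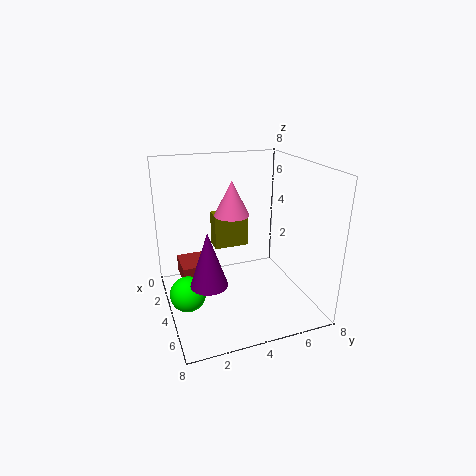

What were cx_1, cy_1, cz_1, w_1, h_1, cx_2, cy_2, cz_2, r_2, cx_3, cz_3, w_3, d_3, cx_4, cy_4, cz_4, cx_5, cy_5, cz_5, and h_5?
cx_1 = 2; cy_1 = 3; cz_1 = 3; w_1 = 1; h_1 = 2; cx_2 = 3; cy_2 = 4; cz_2 = 5; r_2 = 1; cx_3 = 1; cz_3 = 1; w_3 = 2; d_3 = 2; cx_4 = 4; cy_4 = 1; cz_4 = 1; cx_5 = 5; cy_5 = 2; cz_5 = 2; h_5 = 3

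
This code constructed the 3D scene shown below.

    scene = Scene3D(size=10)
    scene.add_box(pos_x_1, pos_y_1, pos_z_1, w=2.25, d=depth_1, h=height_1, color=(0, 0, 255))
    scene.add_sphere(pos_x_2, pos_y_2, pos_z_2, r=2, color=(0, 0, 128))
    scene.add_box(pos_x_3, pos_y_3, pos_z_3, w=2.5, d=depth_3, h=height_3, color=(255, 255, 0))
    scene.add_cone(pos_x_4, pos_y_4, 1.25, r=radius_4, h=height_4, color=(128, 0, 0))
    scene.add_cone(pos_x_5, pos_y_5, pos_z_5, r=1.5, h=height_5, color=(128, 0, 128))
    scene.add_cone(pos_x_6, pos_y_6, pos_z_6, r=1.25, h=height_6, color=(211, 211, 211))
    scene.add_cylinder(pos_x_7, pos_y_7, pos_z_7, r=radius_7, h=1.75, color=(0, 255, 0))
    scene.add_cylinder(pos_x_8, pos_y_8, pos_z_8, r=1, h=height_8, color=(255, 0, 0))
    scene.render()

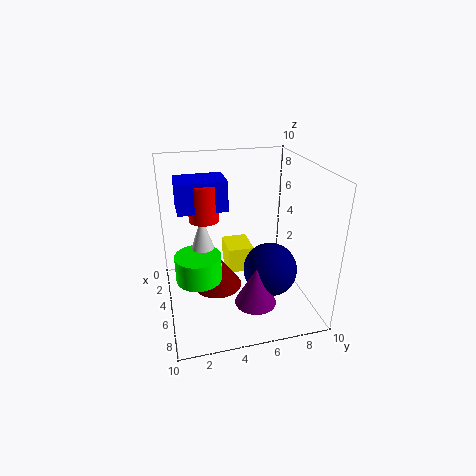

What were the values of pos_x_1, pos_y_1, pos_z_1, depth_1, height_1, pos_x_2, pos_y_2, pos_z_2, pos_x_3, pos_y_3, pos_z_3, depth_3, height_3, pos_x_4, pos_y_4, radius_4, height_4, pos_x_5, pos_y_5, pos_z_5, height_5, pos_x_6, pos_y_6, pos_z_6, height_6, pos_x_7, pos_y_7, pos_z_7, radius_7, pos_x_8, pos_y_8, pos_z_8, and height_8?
pos_x_1 = 3.25; pos_y_1 = 1; pos_z_1 = 7.25; depth_1 = 3.25; height_1 = 2; pos_x_2 = 5; pos_y_2 = 7.5; pos_z_2 = 2; pos_x_3 = 0.75; pos_y_3 = 4.75; pos_z_3 = 1; depth_3 = 2; height_3 = 2; pos_x_4 = 4.75; pos_y_4 = 3.5; radius_4 = 1.75; height_4 = 2.5; pos_x_5 = 6.25; pos_y_5 = 6; pos_z_5 = 0.25; height_5 = 2.75; pos_x_6 = 5.25; pos_y_6 = 2.5; pos_z_6 = 3.25; height_6 = 3.75; pos_x_7 = 6.25; pos_y_7 = 2; pos_z_7 = 3; radius_7 = 1.5; pos_x_8 = 4.75; pos_y_8 = 2.75; pos_z_8 = 6.5; height_8 = 2.5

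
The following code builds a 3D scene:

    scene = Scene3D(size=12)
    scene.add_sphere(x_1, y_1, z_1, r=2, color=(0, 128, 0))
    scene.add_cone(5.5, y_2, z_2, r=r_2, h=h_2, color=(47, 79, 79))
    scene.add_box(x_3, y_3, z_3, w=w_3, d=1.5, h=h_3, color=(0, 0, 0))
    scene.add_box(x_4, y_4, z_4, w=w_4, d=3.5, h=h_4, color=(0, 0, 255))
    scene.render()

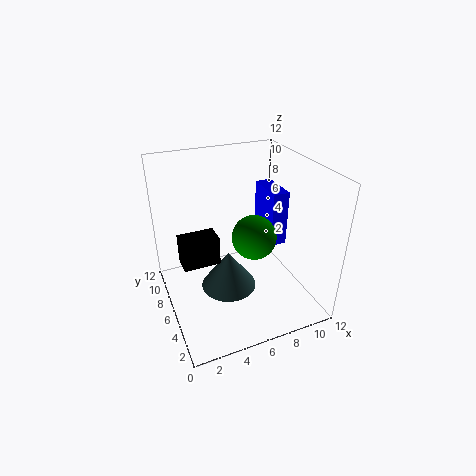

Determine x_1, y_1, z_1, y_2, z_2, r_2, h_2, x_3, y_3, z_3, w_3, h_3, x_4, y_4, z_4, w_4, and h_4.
x_1 = 8; y_1 = 7; z_1 = 5; y_2 = 7; z_2 = 0.5; r_2 = 2.5; h_2 = 3.5; x_3 = 0.5; y_3 = 2; z_3 = 7; w_3 = 2.5; h_3 = 2; x_4 = 9.5; y_4 = 6.5; z_4 = 4; w_4 = 1.5; h_4 = 5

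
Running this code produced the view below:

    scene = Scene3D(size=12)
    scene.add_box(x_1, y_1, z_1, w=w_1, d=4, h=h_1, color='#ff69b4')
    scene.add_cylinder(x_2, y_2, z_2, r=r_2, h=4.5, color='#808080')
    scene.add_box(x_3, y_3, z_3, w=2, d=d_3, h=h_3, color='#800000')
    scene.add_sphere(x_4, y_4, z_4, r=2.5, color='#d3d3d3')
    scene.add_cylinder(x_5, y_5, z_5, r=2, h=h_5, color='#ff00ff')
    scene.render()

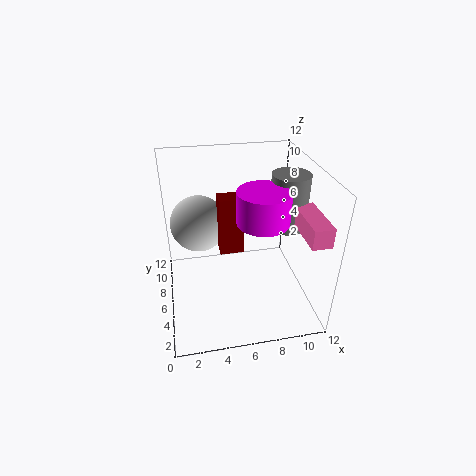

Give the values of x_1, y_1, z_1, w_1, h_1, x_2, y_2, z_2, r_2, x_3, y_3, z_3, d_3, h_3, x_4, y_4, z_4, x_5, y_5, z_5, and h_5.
x_1 = 10, y_1 = 0.5, z_1 = 8, w_1 = 1.5, h_1 = 1.5, x_2 = 10, y_2 = 5.5, z_2 = 7, r_2 = 1.5, x_3 = 4.5, y_3 = 6, z_3 = 4.5, d_3 = 1.5, h_3 = 5, x_4 = 3, y_4 = 9, z_4 = 6, x_5 = 7.5, y_5 = 4, z_5 = 8.5, h_5 = 2.5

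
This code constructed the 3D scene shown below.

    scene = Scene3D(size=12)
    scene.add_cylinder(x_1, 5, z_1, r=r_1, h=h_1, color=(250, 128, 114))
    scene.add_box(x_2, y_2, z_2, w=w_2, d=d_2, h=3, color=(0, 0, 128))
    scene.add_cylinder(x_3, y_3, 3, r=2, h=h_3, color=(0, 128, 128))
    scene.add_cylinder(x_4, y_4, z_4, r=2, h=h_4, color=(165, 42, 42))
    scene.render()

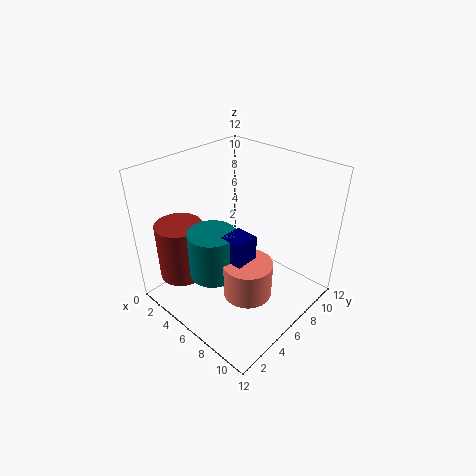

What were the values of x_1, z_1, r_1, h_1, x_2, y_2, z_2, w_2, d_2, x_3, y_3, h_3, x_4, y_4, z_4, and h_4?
x_1 = 8, z_1 = 2, r_1 = 2, h_1 = 3, x_2 = 6, y_2 = 4, z_2 = 4, w_2 = 2, d_2 = 2, x_3 = 5, y_3 = 4, h_3 = 4, x_4 = 2, y_4 = 3, z_4 = 2, h_4 = 5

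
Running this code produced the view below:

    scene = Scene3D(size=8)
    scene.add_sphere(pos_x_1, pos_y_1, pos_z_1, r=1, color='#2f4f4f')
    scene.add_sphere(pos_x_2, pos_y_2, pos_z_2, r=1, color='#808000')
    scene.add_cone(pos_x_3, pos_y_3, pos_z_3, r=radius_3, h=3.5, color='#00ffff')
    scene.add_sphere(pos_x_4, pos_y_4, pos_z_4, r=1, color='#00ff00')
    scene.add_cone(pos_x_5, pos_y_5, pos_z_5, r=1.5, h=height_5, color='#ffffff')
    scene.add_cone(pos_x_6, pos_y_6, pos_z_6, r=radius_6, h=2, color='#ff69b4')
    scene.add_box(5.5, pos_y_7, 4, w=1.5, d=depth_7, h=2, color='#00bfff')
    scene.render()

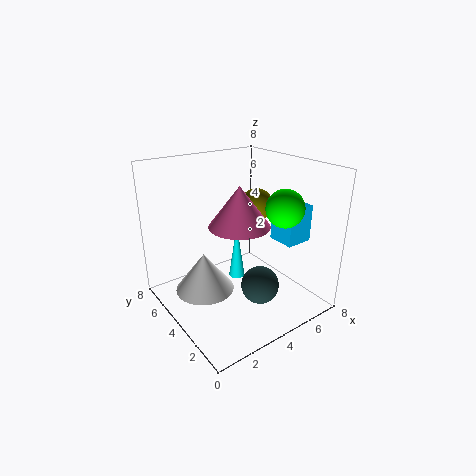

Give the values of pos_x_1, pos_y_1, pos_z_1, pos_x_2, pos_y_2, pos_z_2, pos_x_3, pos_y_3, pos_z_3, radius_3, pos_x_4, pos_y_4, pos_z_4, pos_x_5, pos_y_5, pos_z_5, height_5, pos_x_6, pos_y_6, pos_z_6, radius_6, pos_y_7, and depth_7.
pos_x_1 = 4, pos_y_1 = 2, pos_z_1 = 2, pos_x_2 = 6.5, pos_y_2 = 5.5, pos_z_2 = 5, pos_x_3 = 5, pos_y_3 = 5.5, pos_z_3 = 0.5, radius_3 = 0.5, pos_x_4 = 5.5, pos_y_4 = 2, pos_z_4 = 6, pos_x_5 = 1.5, pos_y_5 = 3.5, pos_z_5 = 2, height_5 = 2, pos_x_6 = 3, pos_y_6 = 2.5, pos_z_6 = 5.5, radius_6 = 1.5, pos_y_7 = 1.5, depth_7 = 1.5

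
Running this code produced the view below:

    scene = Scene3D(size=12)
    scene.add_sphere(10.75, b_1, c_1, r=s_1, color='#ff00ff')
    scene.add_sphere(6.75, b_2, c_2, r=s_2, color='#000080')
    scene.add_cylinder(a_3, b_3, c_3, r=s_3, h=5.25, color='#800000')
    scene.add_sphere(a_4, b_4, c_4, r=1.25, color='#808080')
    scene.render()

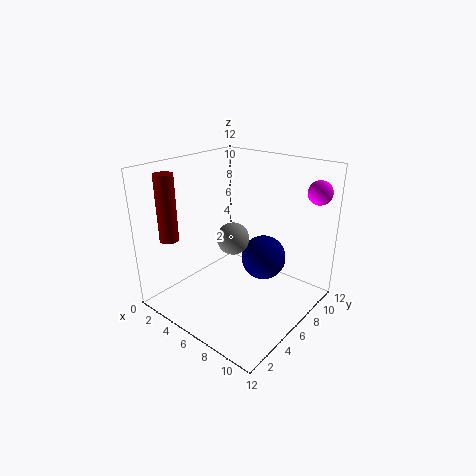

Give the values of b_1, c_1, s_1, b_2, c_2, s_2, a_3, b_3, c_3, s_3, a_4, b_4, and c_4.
b_1 = 10.5, c_1 = 9.75, s_1 = 1, b_2 = 8.75, c_2 = 3.25, s_2 = 2, a_3 = 2.75, b_3 = 1.5, c_3 = 6.5, s_3 = 0.75, a_4 = 6.75, b_4 = 4.5, c_4 = 6.75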